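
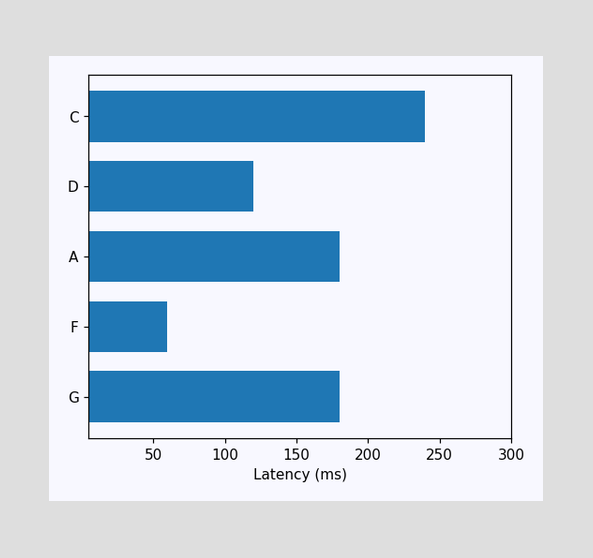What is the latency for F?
60ms

Reading along the chart's x-axis, the F bar reaches 60ms.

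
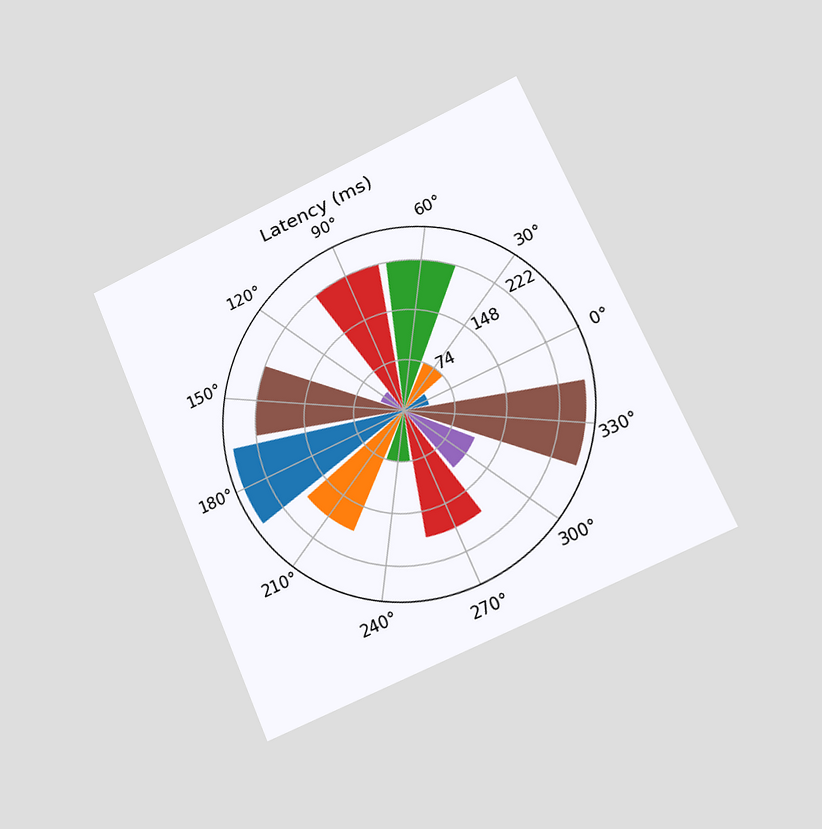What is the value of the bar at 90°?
The chart is tilted about 23° counter-clockwise and viewed slightly from the right. The bar at 90° reaches 222ms on the radial axis.

222ms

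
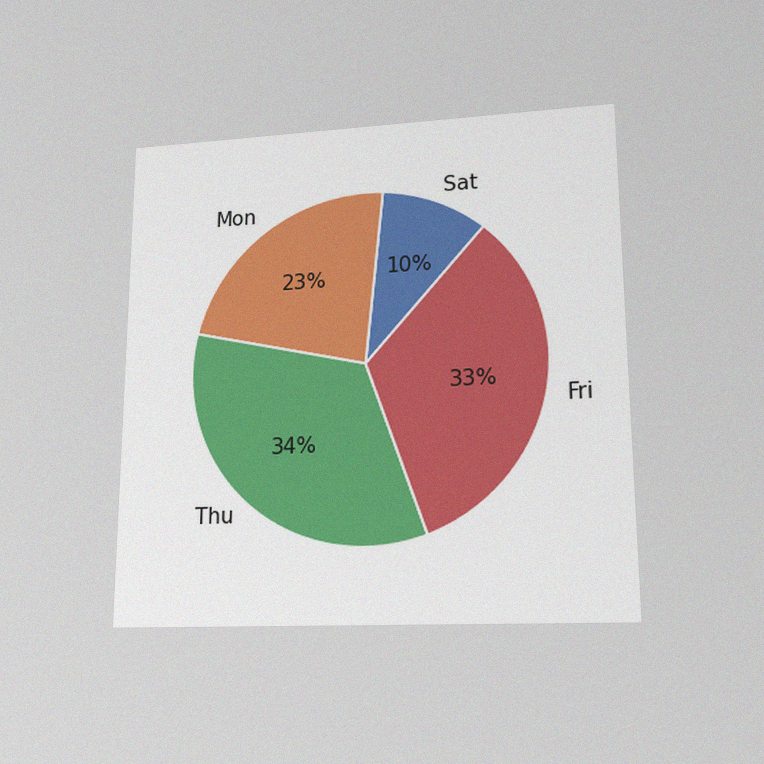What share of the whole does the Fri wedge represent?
33%

The chart is viewed at a slight angle, with some photo noise. The Fri slice takes up 33% of the pie.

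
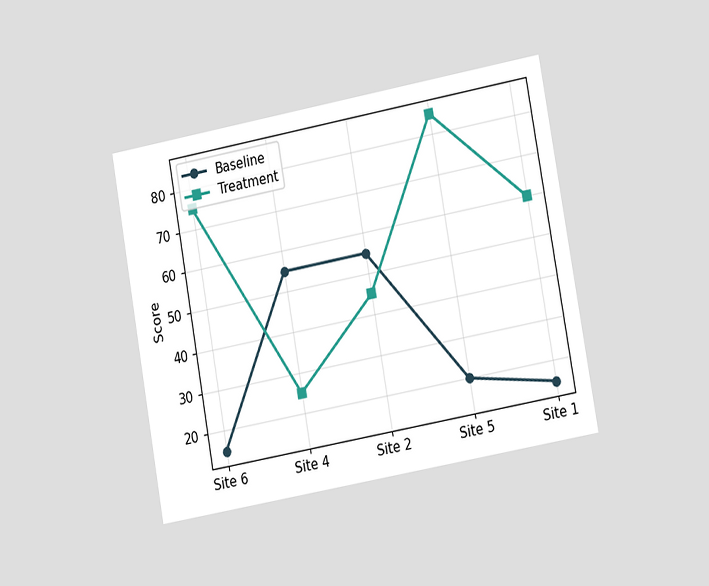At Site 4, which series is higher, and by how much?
Baseline, by 30

The chart is tilted about 10° counter-clockwise and viewed at a slight angle. At Site 4, Baseline sits above the other line by 30.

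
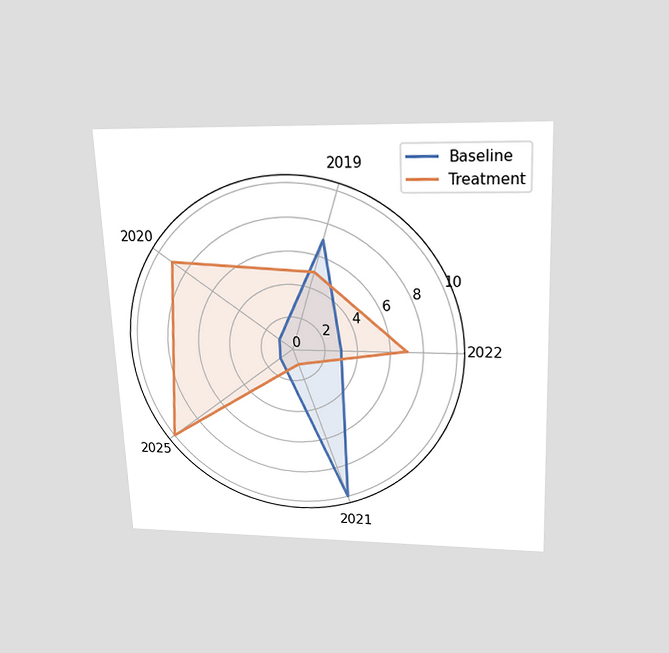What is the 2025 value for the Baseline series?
1

The chart is tilted about 2° counter-clockwise and viewed slightly from above. On the 2025 axis, Baseline reaches 1.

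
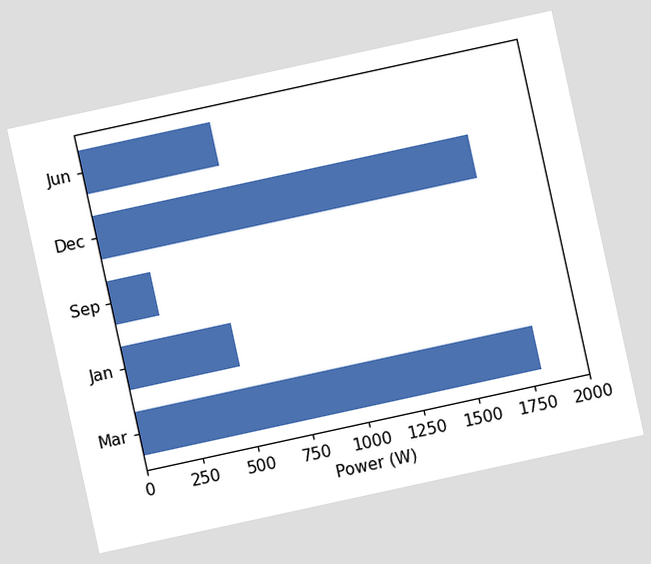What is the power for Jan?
500W

The chart is tilted about 12° counter-clockwise. Reading along the chart's x-axis, the Jan bar reaches 500W.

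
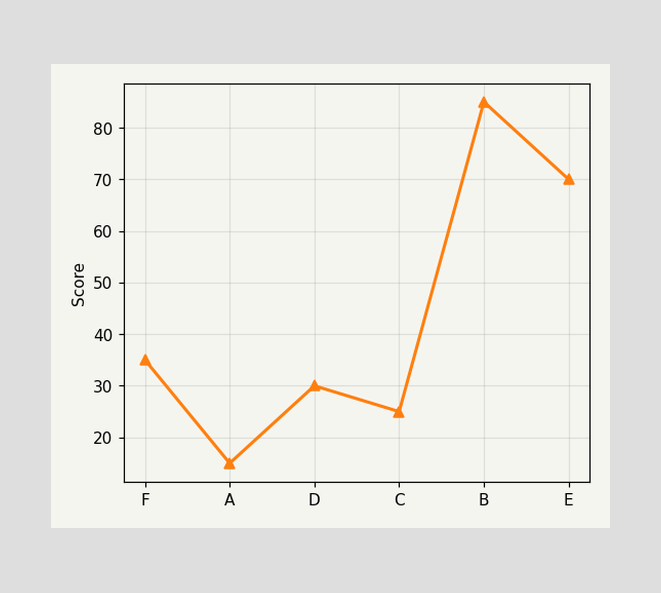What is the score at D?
30

At D, the line is at 30.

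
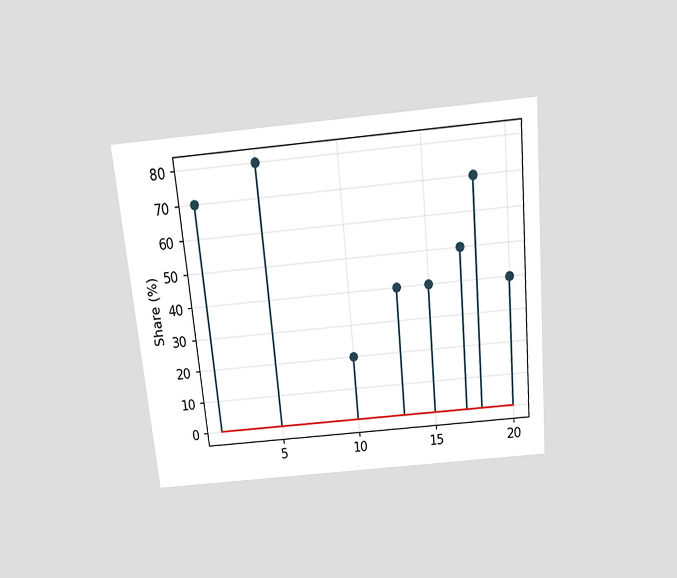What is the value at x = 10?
The chart is tilted about 5° counter-clockwise and viewed slightly from above. The stem at x=10 reaches 20%.

20%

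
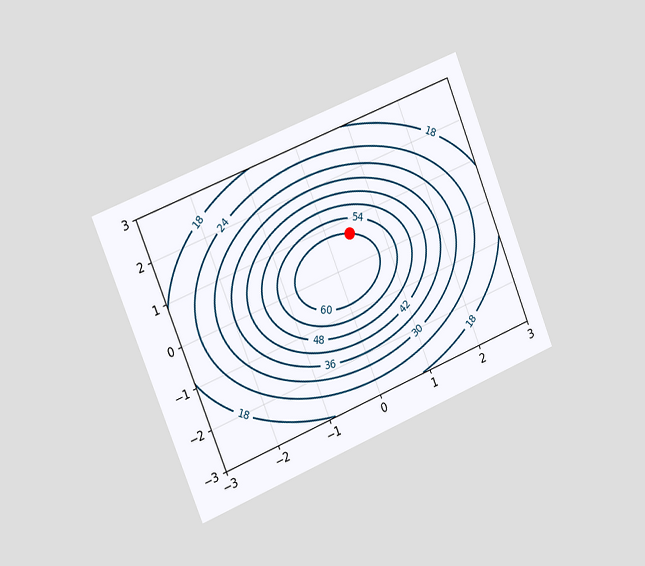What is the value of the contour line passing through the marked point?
The chart is tilted about 22° counter-clockwise and viewed slightly from the left. The marked point sits on the contour labelled 60.

60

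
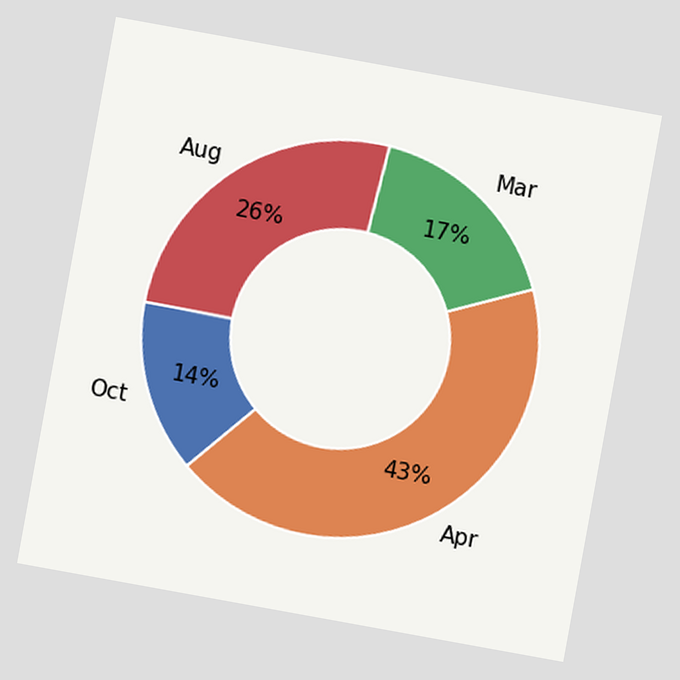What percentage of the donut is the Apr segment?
43%

The chart is tilted about 10° clockwise. The Apr segment takes up 43% of the ring.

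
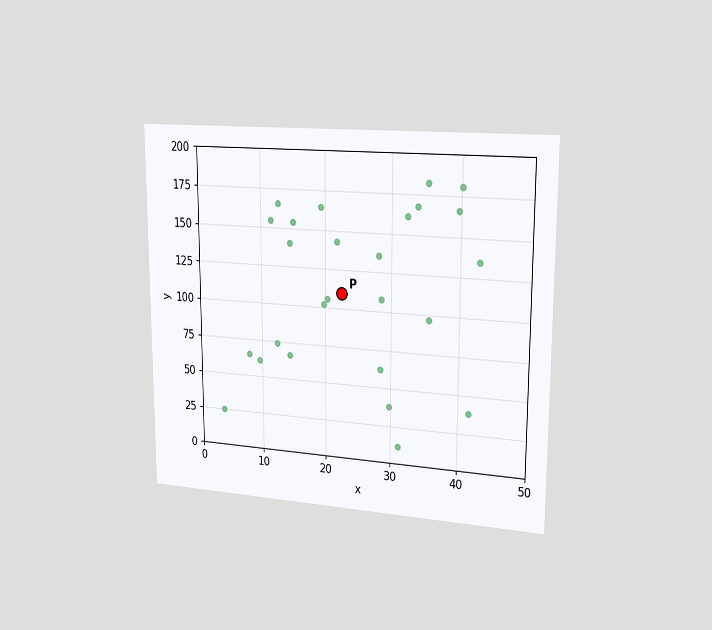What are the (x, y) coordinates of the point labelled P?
The chart is viewed slightly from the right. Following the gridlines from P to each axis, P sits at (22.5, 110).

(22.5, 110)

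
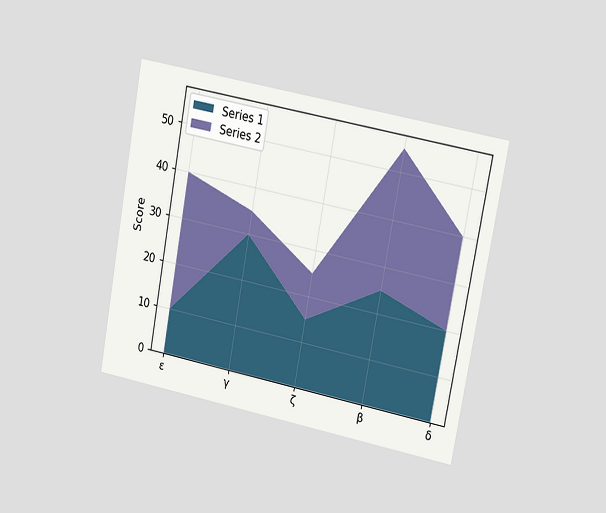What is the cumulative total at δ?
The chart is tilted about 10° clockwise and viewed slightly from the right. The stacked total at δ reaches 40.

40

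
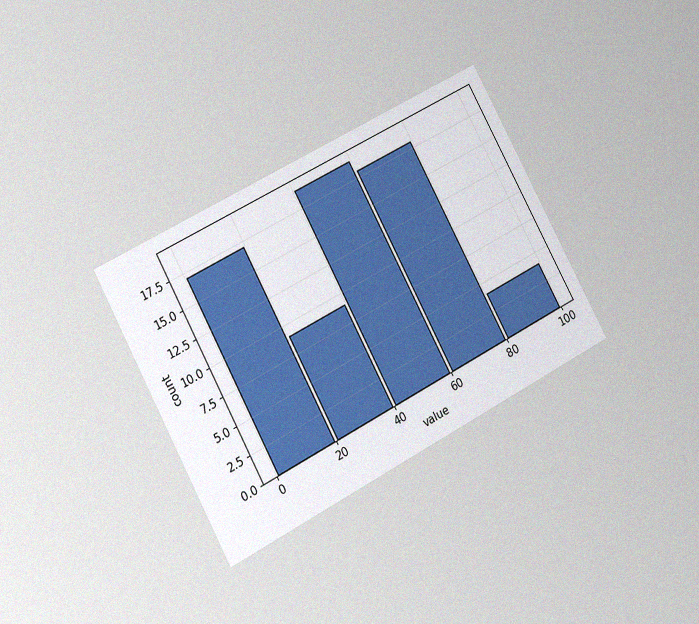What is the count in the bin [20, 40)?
The chart is tilted about 28° counter-clockwise and viewed at a slight angle, with some photo noise. The [20, 40) bin has height 9.

9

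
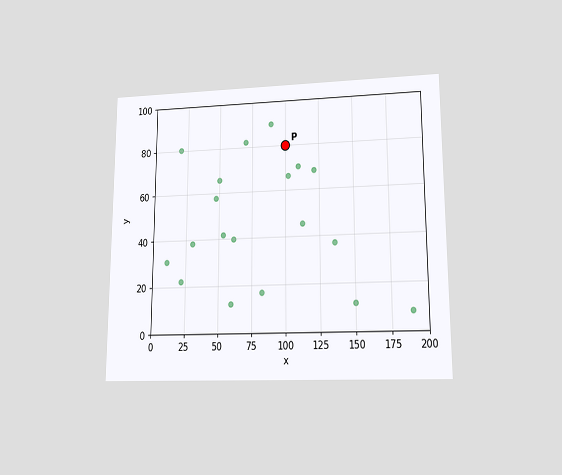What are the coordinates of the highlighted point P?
(100, 80)

The chart is viewed at a slight angle. Following the gridlines from P to each axis, P sits at (100, 80).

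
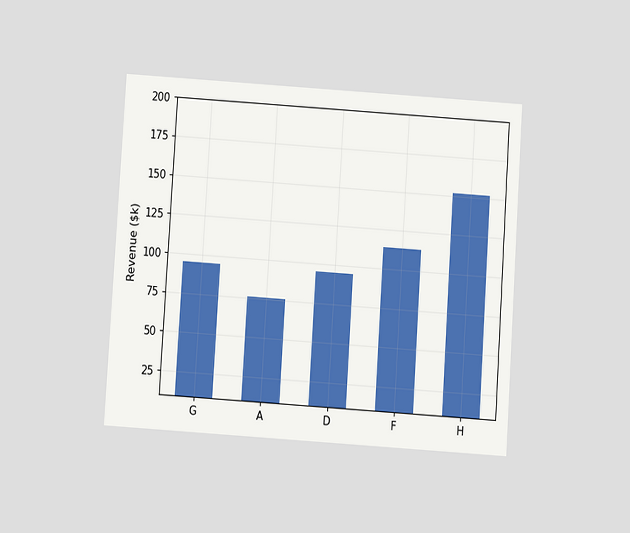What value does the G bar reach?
$95k

The chart is tilted about 4° clockwise and viewed slightly from below. Reading along the chart's y-axis, the G bar reaches $95k.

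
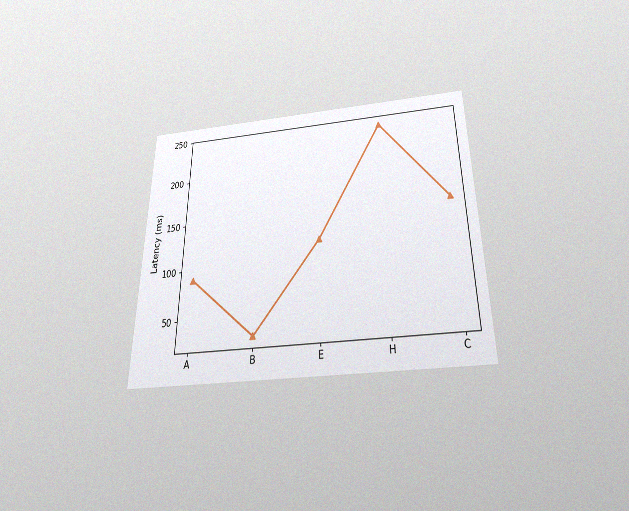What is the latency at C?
150ms

The chart is viewed slightly from below, with some photo noise. At C, the line is at 150ms.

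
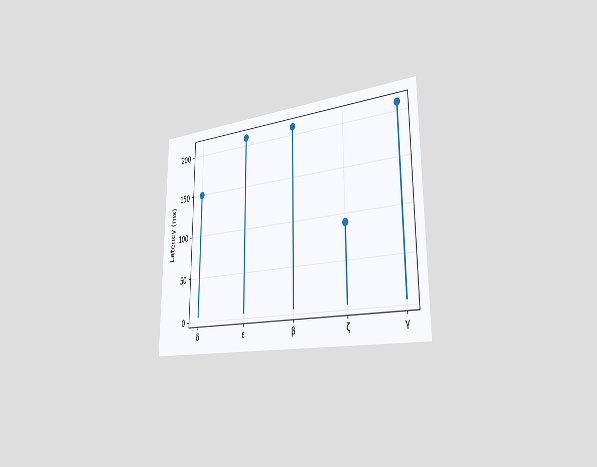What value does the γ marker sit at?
210ms

The chart is viewed slightly from the right. The γ marker sits at 210ms.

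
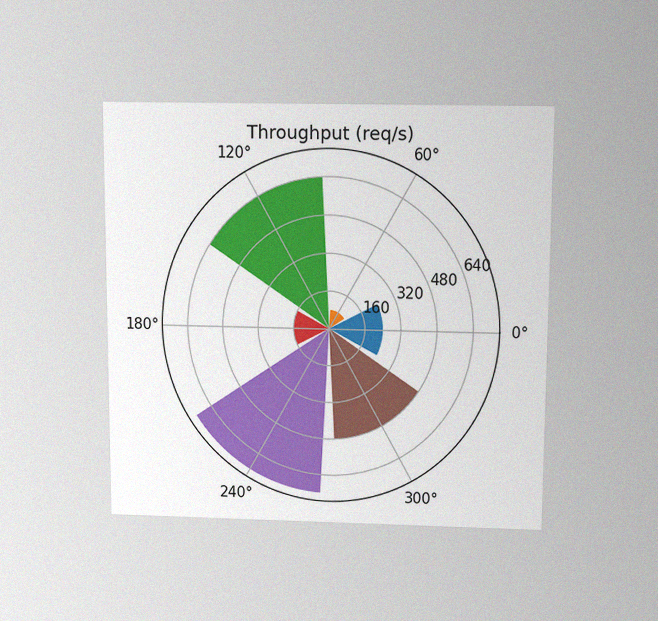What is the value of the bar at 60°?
The chart is viewed slightly from above, with some photo noise. The bar at 60° reaches 80req/s on the radial axis.

80req/s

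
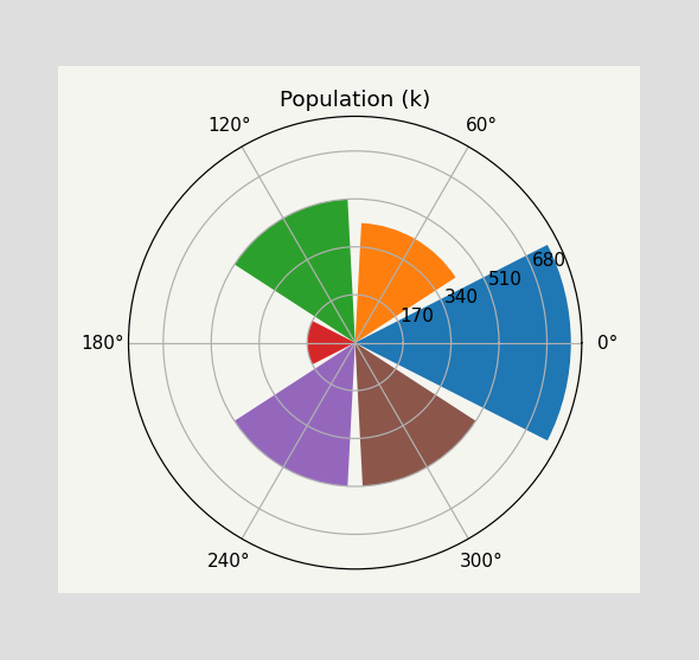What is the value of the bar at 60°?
The bar at 60° reaches 425k on the radial axis.

425k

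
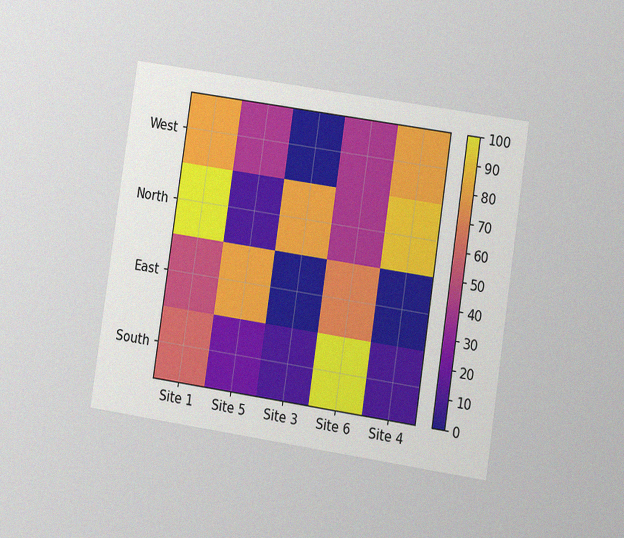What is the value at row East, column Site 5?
The chart is tilted about 8° clockwise and viewed at a slight angle, with some photo noise. Matching cell (East, Site 5) against the colorbar gives 80.

80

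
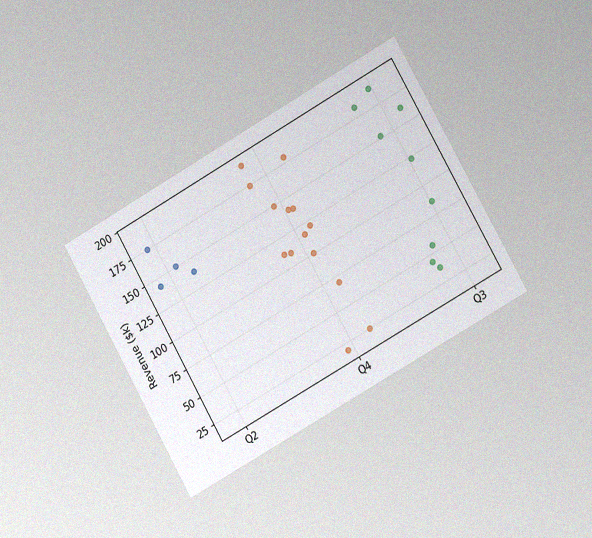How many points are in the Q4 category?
14

The chart is tilted about 29° counter-clockwise and viewed slightly from the right, with some photo noise. Counting the markers in the Q4 column gives 14.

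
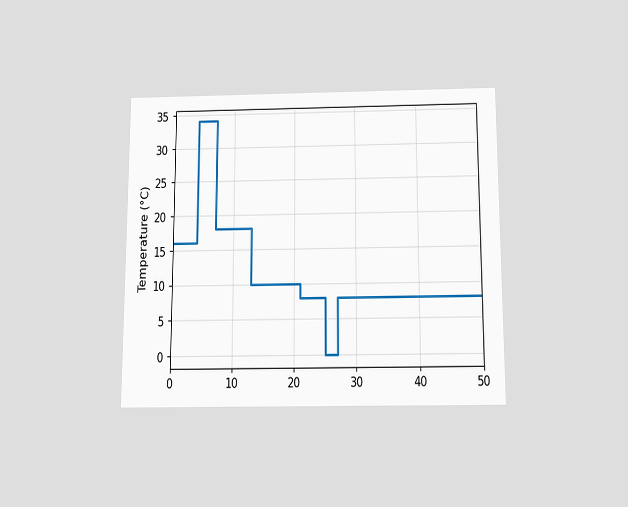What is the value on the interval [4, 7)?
The chart is viewed slightly from below. On [4, 7) the step sits at 34°C.

34°C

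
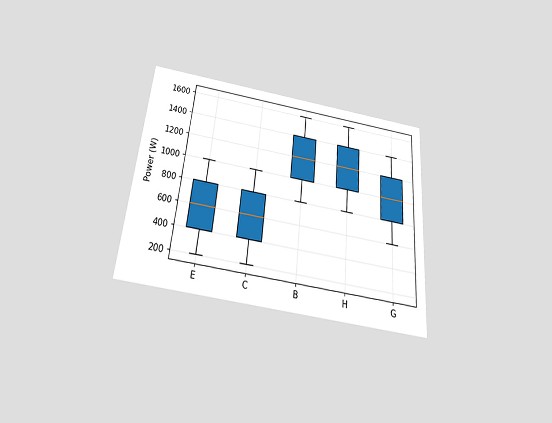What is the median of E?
600W

The chart is tilted about 5° clockwise and viewed slightly from below. The median line in the E box sits at 600W.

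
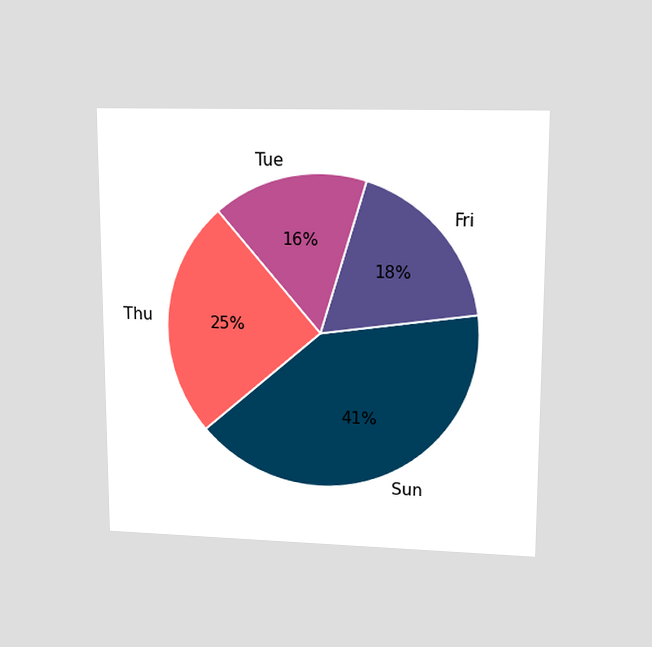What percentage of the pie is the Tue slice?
The chart is viewed at a slight angle. The Tue slice takes up 16% of the pie.

16%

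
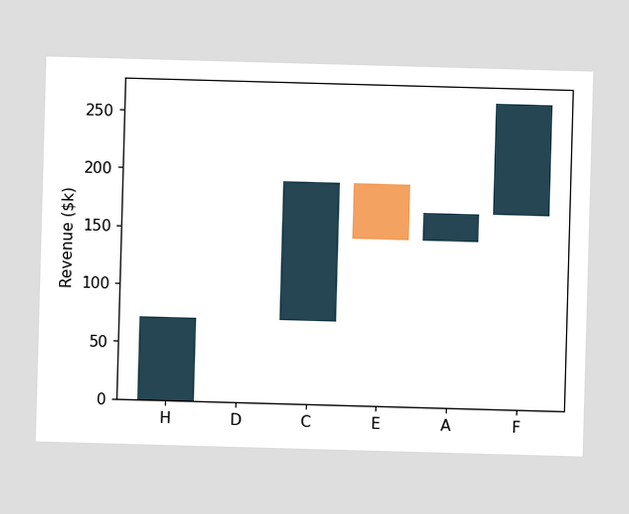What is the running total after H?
After H the running total reaches $72k.

$72k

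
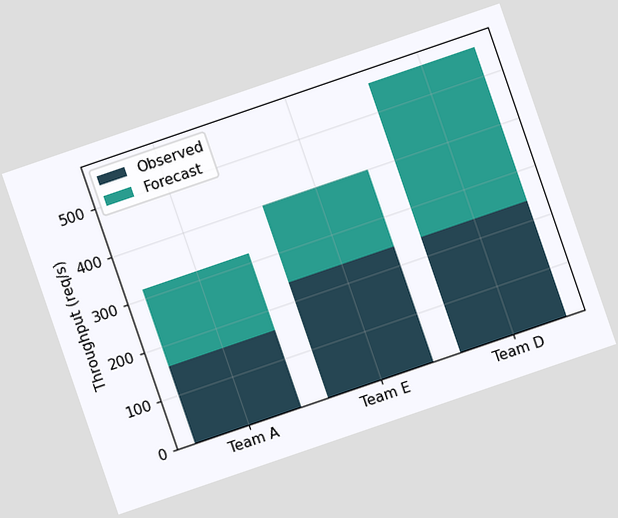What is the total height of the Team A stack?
320req/s

The chart is tilted about 19° counter-clockwise. The Team A stack's top reaches 320req/s on the y-axis.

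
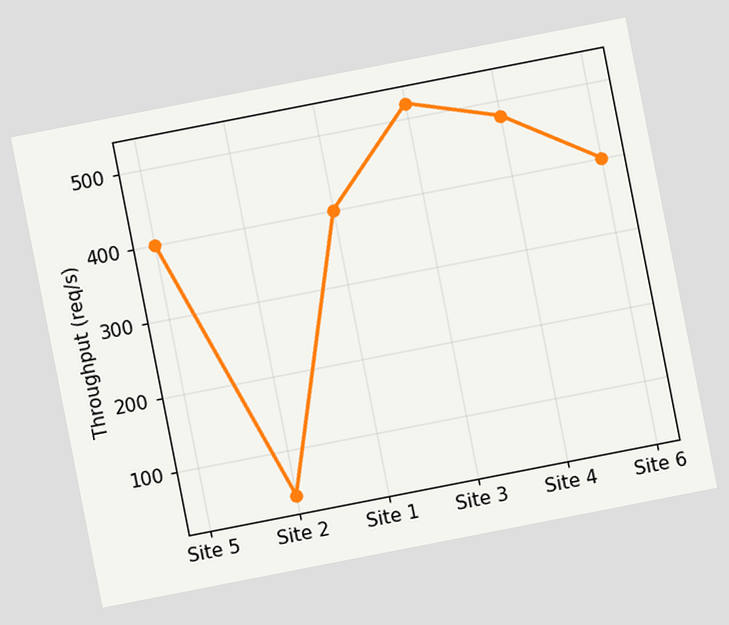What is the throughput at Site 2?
40req/s

The chart is tilted about 11° counter-clockwise. At Site 2, the line is at 40req/s.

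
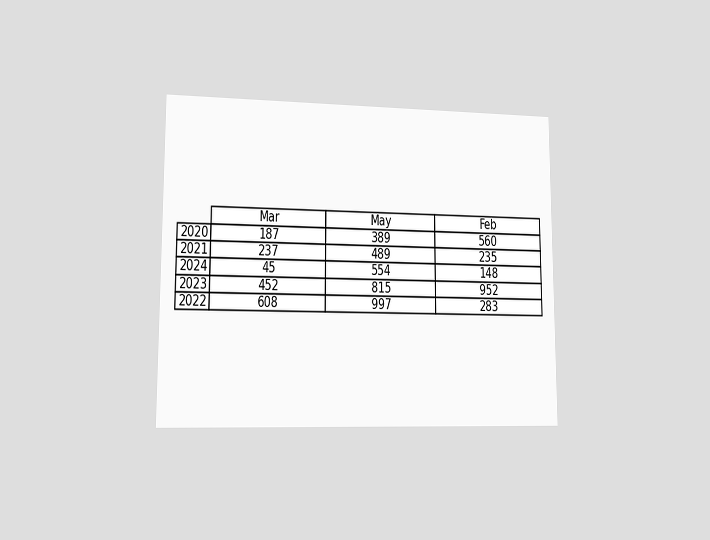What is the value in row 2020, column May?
389

The chart is viewed at a slight angle. The (2020, May) cell reads 389.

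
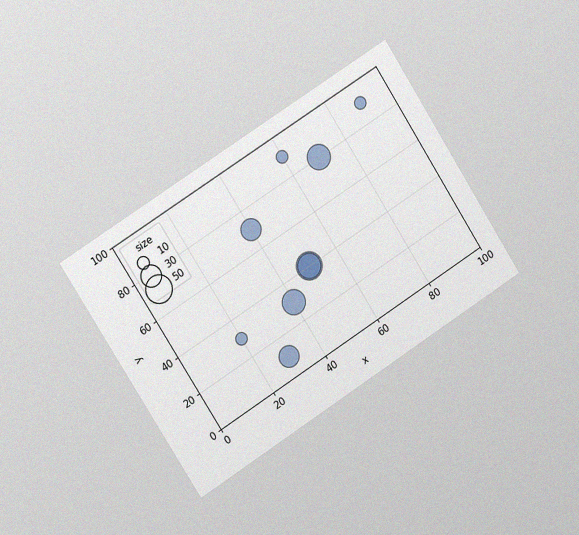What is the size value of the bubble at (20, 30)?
10

The chart is tilted about 33° counter-clockwise and viewed slightly from the left, with some photo noise. Matching the bubble at (20, 30) against the size legend gives 10.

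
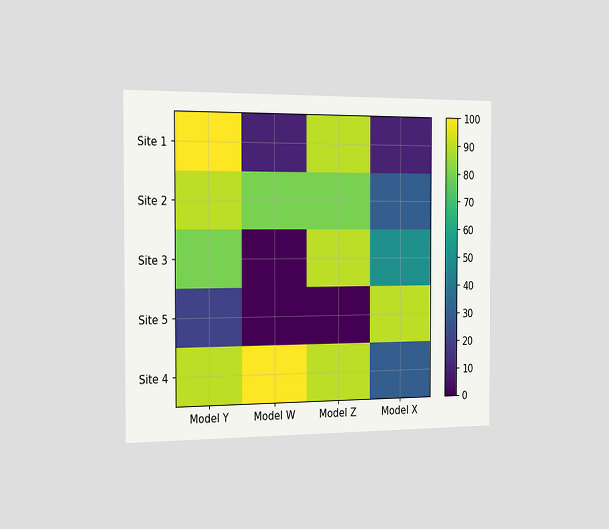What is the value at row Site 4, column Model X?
The chart is viewed slightly from the left. Matching cell (Site 4, Model X) against the colorbar gives 30.

30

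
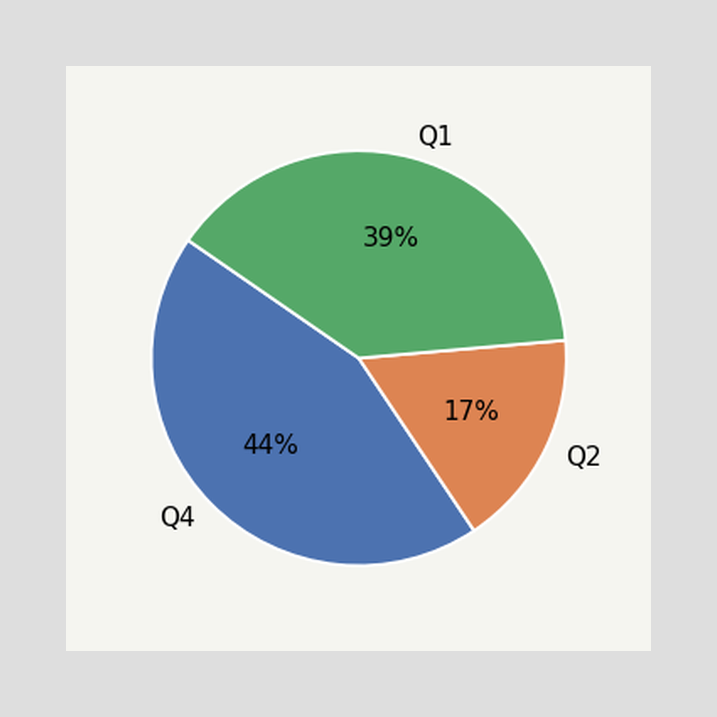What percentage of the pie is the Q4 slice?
The Q4 slice takes up 44% of the pie.

44%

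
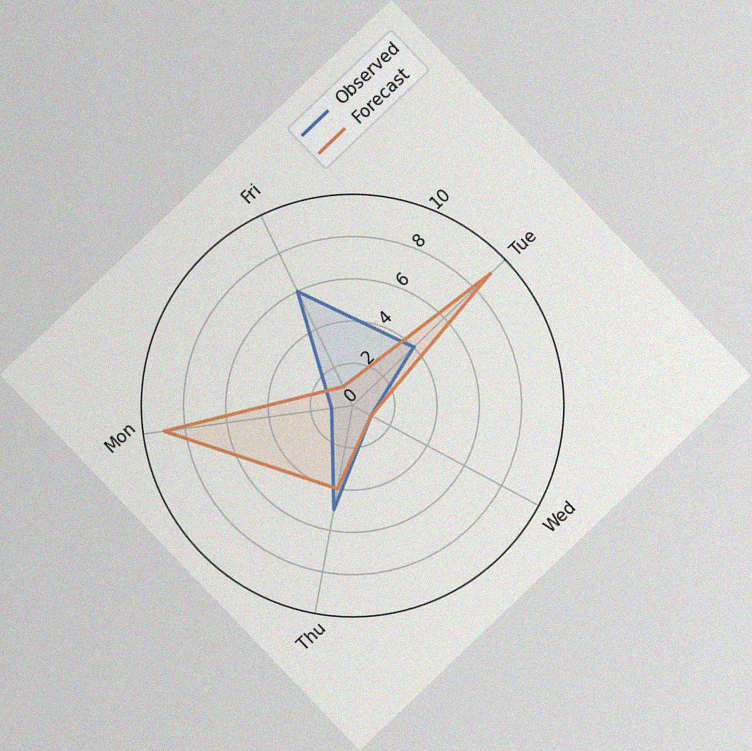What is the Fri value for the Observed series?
6

The chart is tilted about 44° counter-clockwise, with some photo noise. On the Fri axis, Observed reaches 6.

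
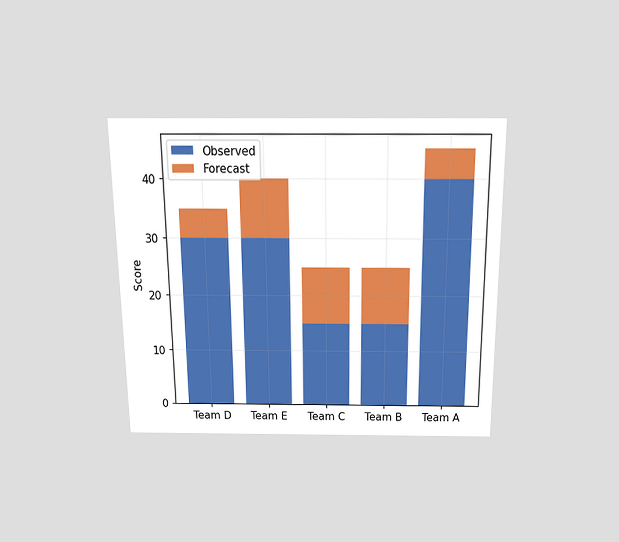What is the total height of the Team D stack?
The chart is viewed slightly from above. The Team D stack's top reaches 35 on the y-axis.

35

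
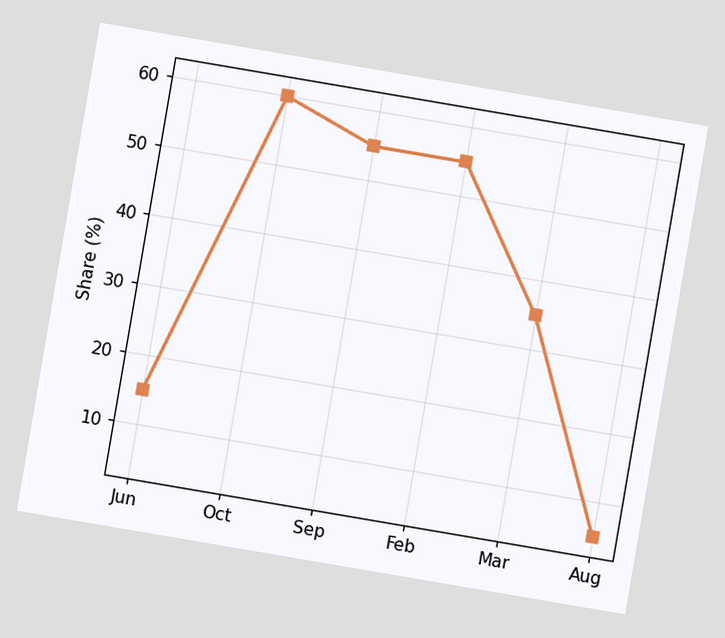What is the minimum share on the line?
The chart is tilted about 10° clockwise. The lowest point is at Aug, and reading across to the y-axis gives 5%.

5%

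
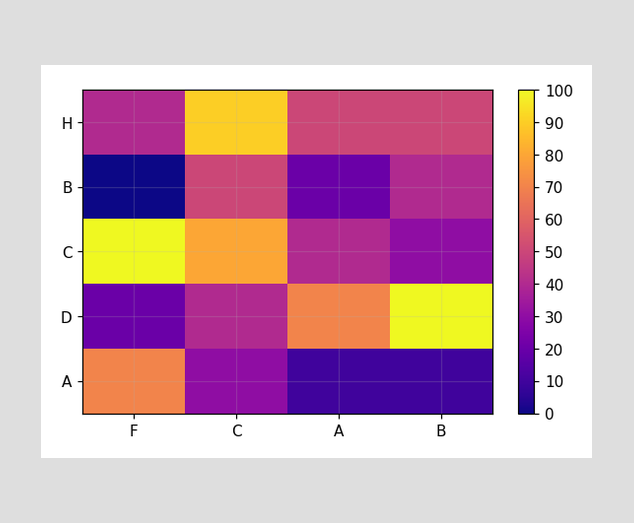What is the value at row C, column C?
Matching cell (C, C) against the colorbar gives 80.

80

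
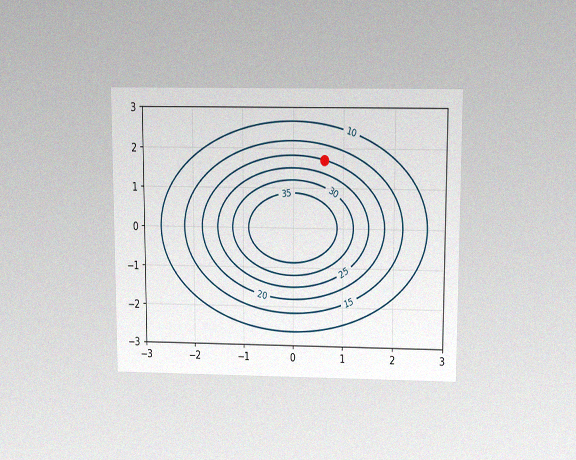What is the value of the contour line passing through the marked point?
20

The chart is viewed slightly from above, with some photo noise. The marked point sits on the contour labelled 20.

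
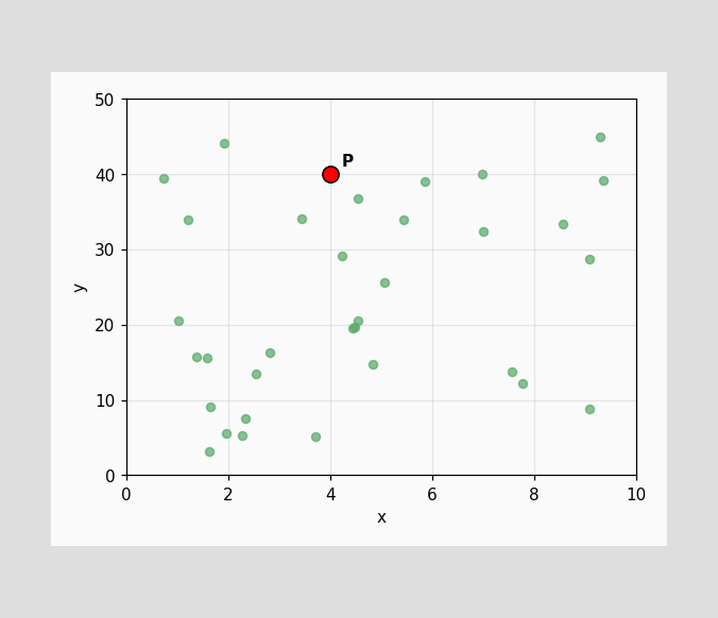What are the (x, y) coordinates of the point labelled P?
Following the gridlines from P to each axis, P sits at (4, 40).

(4, 40)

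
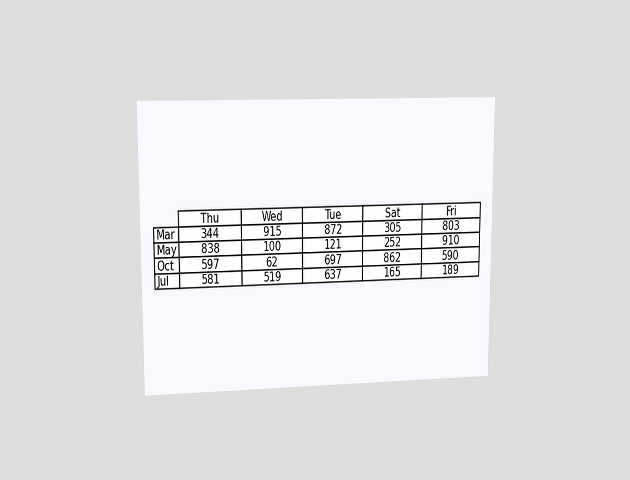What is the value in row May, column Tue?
121

The chart is viewed at a slight angle. The (May, Tue) cell reads 121.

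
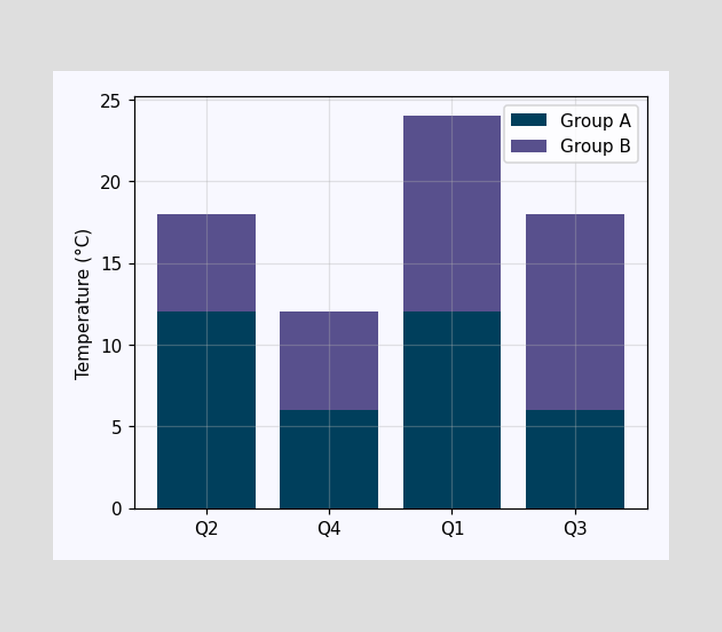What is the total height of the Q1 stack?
24°C

The Q1 stack's top reaches 24°C on the y-axis.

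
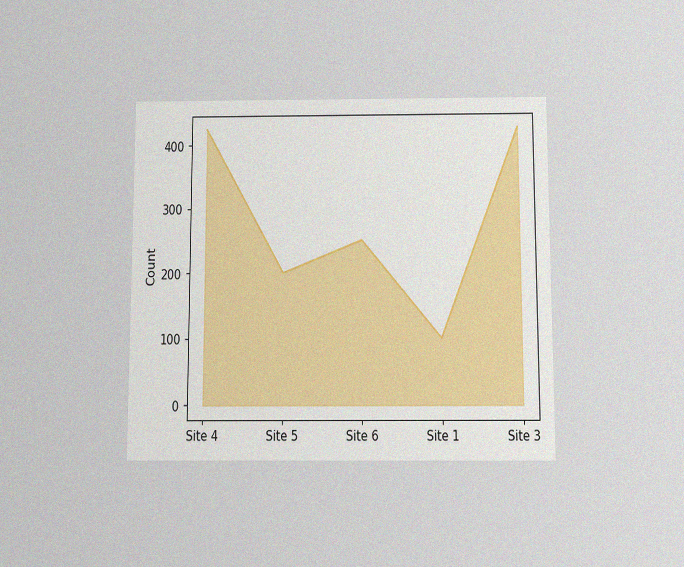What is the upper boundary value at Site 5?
The chart is viewed slightly from below, with some photo noise. At Site 5 the upper boundary is at 200.

200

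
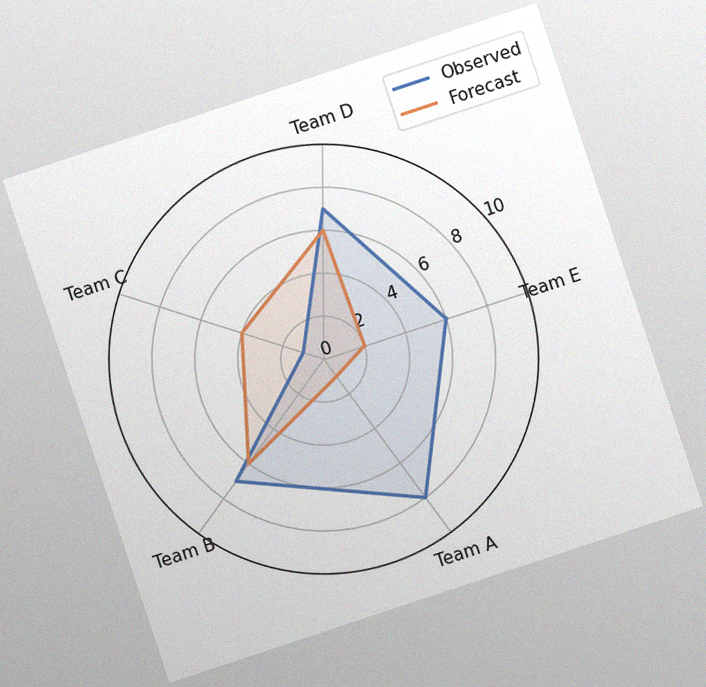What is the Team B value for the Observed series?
7

The chart is tilted about 18° counter-clockwise, with some photo noise. On the Team B axis, Observed reaches 7.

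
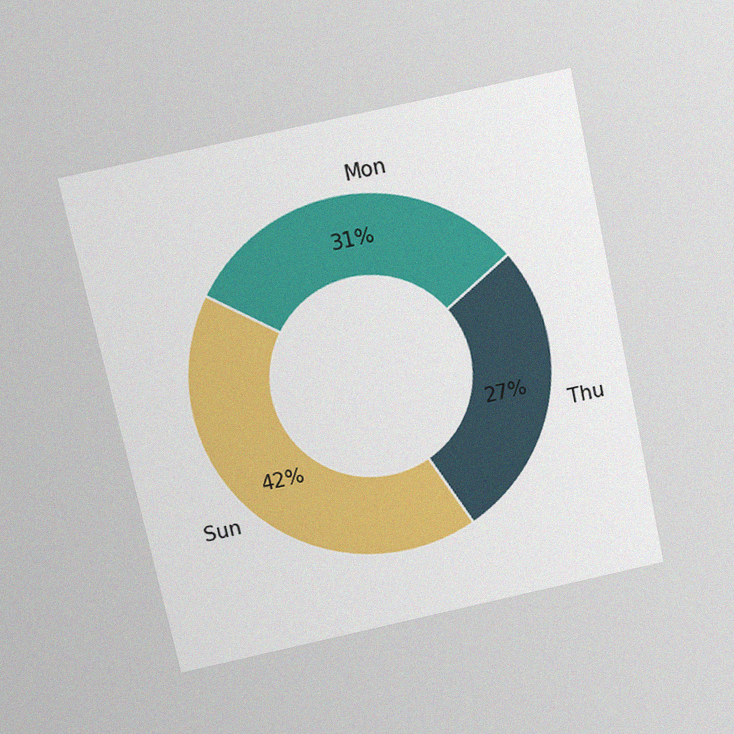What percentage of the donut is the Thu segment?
27%

The chart is tilted about 12° counter-clockwise and viewed slightly from above, with some photo noise. The Thu segment takes up 27% of the ring.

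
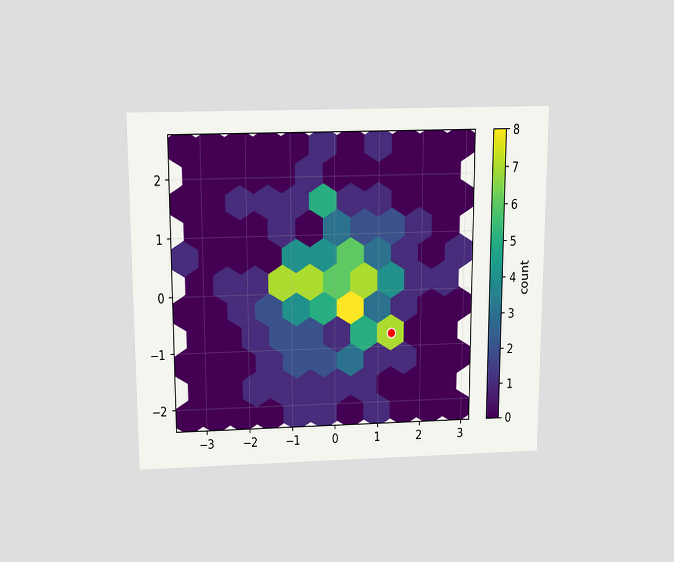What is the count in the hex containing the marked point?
7

The chart is viewed slightly from above. The marked hex reads 7 on the colorbar.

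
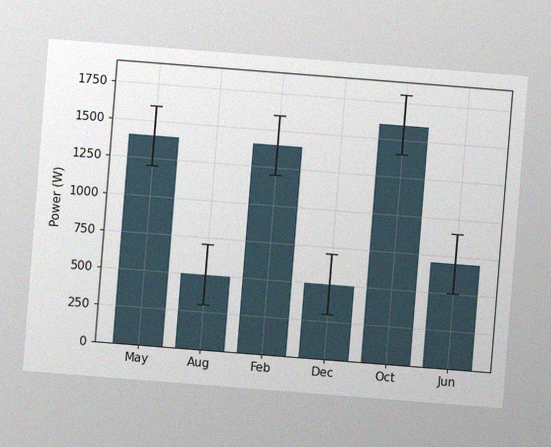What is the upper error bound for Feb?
The chart is tilted about 4° clockwise, with some photo noise. The Feb bar's upper whisker reaches 1600W.

1600W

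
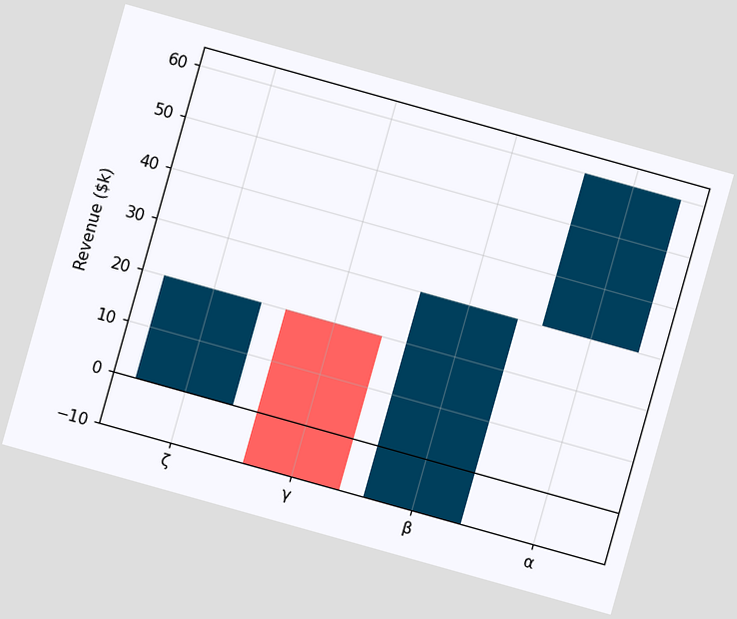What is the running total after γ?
The chart is tilted about 16° clockwise. After γ the running total reaches $-10k.

$-10k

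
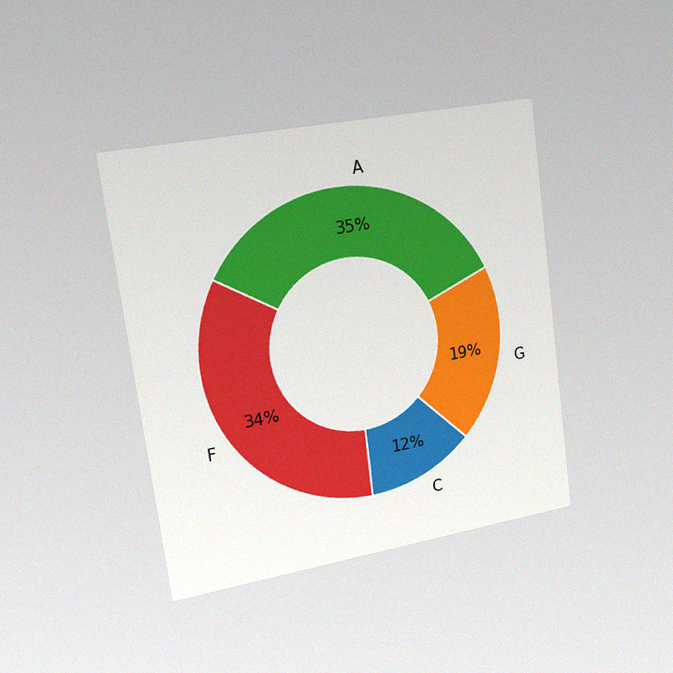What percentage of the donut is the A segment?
35%

The chart is tilted about 8° counter-clockwise and viewed slightly from the left, with some photo noise. The A segment takes up 35% of the ring.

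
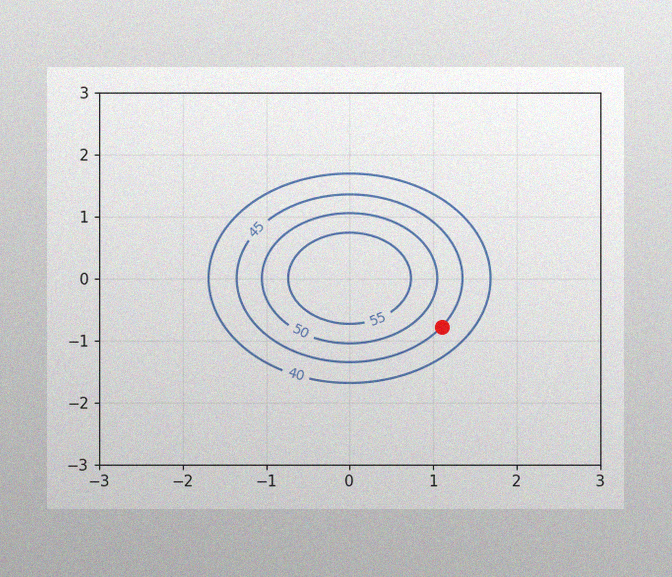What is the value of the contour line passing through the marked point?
The image has some photo noise and uneven lighting. The marked point sits on the contour labelled 45.

45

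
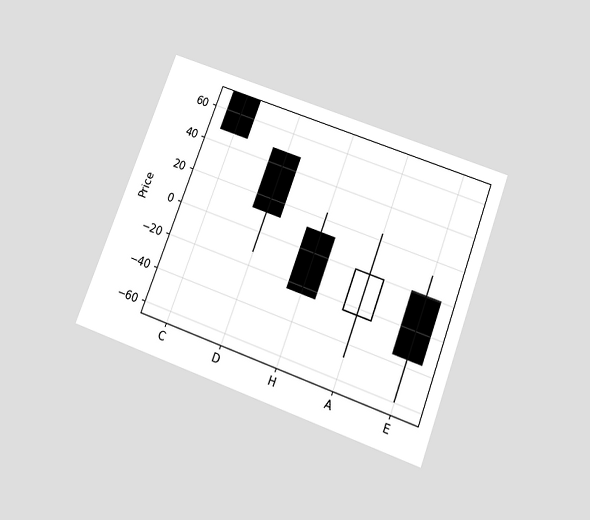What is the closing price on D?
The chart is tilted about 21° clockwise and viewed slightly from below. The D candle closes at 12.

12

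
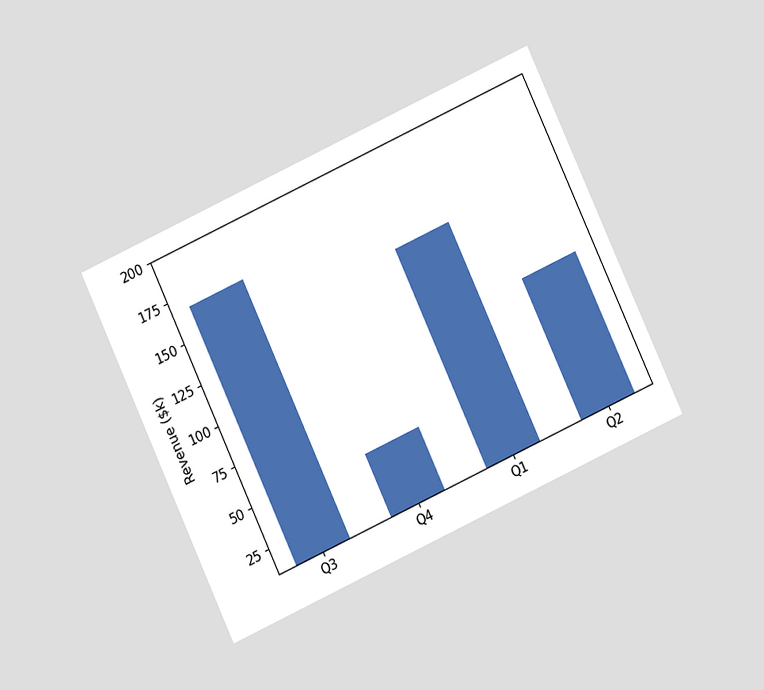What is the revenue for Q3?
$168k

The chart is tilted about 25° counter-clockwise and viewed at a slight angle. Reading along the chart's y-axis, the Q3 bar reaches $168k.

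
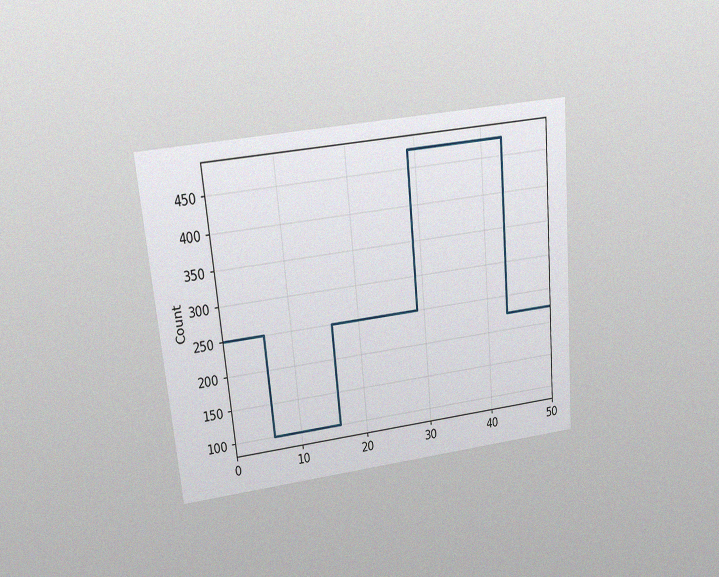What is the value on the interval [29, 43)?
The chart is tilted about 5° counter-clockwise and viewed at a slight angle, with some photo noise. On [29, 43) the step sits at 475.

475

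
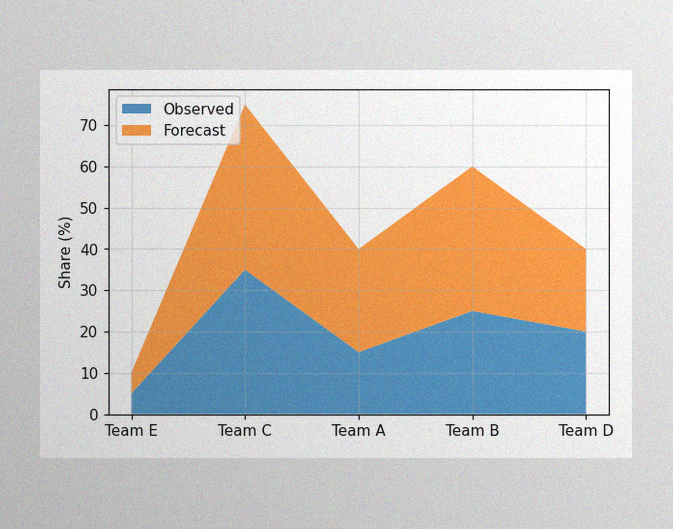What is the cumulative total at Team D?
The image has some photo noise and uneven lighting. The stacked total at Team D reaches 40%.

40%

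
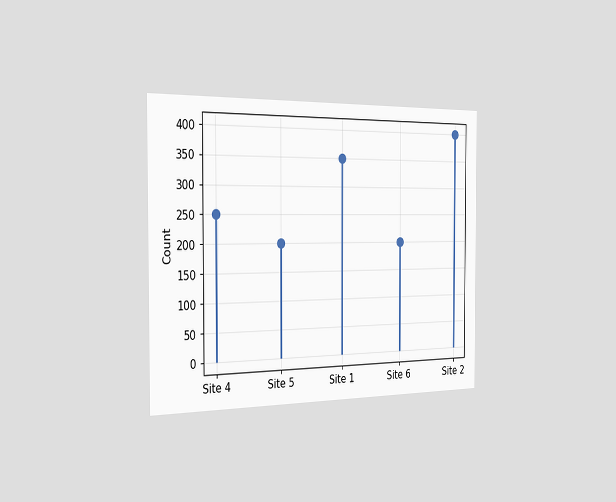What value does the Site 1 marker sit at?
350

The chart is viewed slightly from the left. The Site 1 marker sits at 350.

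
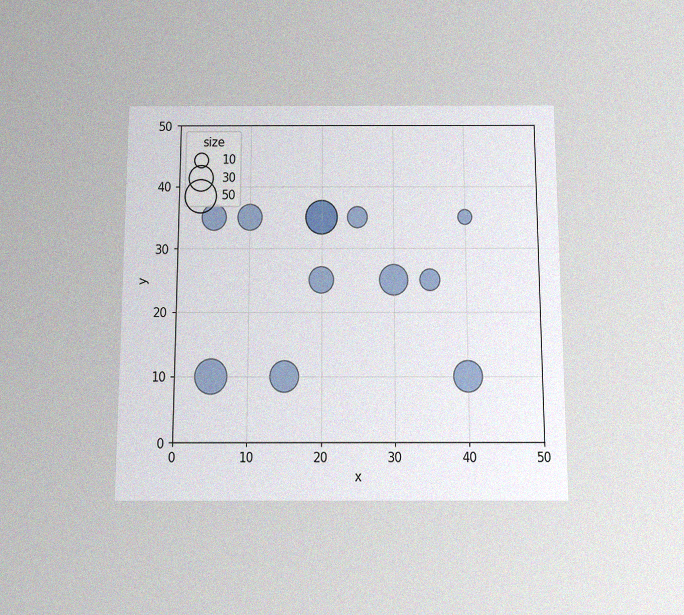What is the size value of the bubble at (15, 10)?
The chart is viewed slightly from below, with some photo noise. Matching the bubble at (15, 10) against the size legend gives 40.

40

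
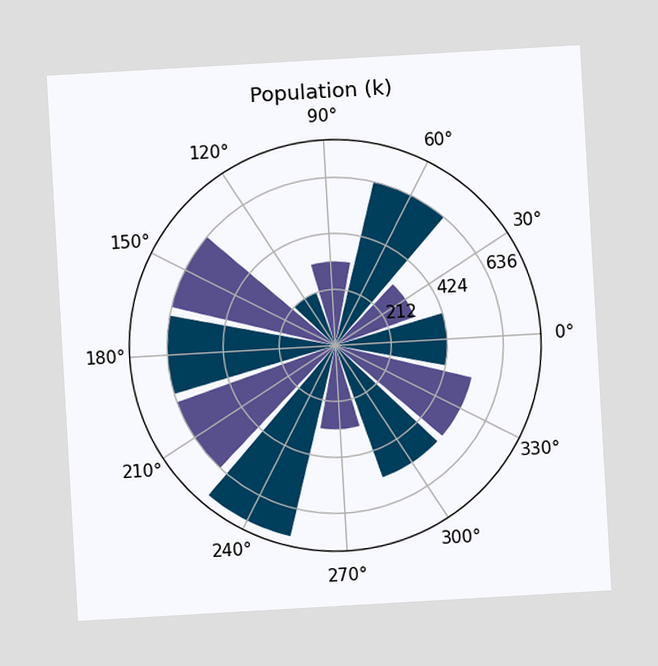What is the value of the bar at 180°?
The chart is tilted about 3° counter-clockwise. The bar at 180° reaches 636k on the radial axis.

636k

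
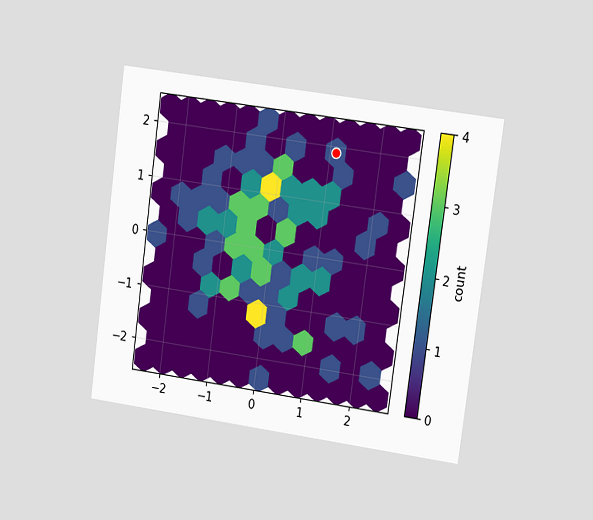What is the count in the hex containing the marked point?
The chart is tilted about 8° clockwise and viewed at a slight angle. The marked hex reads 1 on the colorbar.

1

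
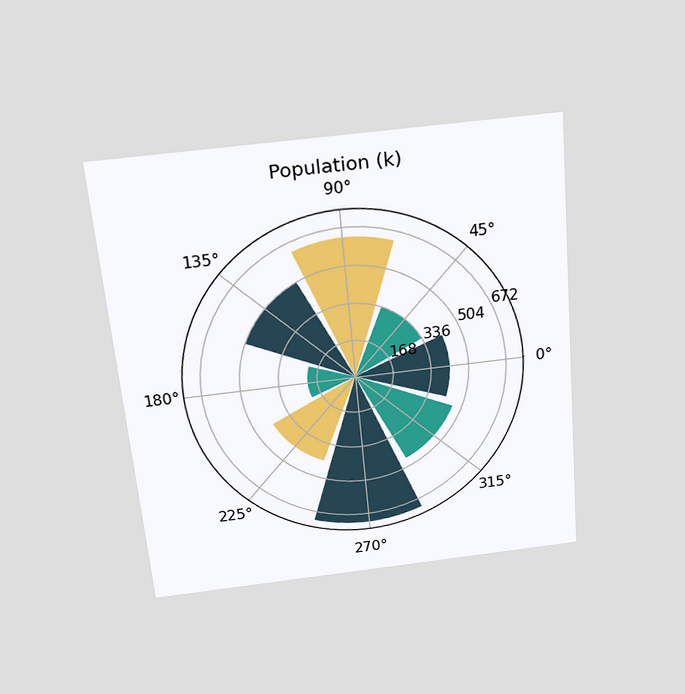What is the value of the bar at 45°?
The chart is tilted about 5° counter-clockwise and viewed slightly from above. The bar at 45° reaches 336k on the radial axis.

336k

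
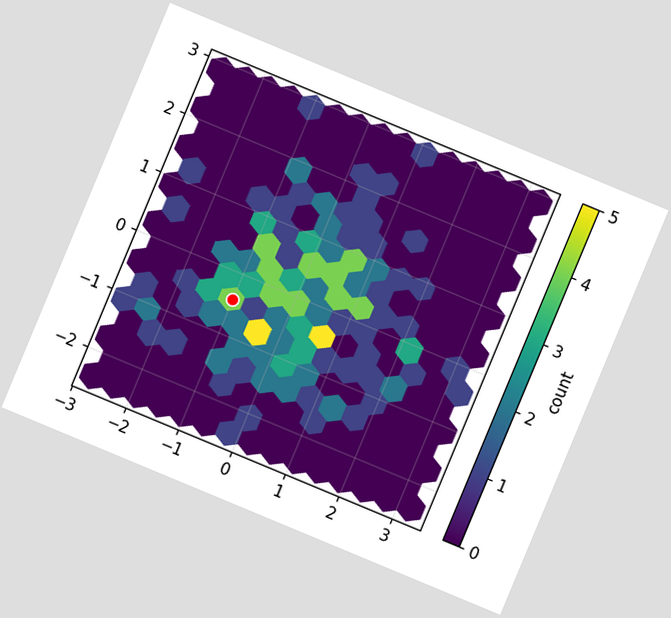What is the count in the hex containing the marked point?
4

The chart is tilted about 23° clockwise. The marked hex reads 4 on the colorbar.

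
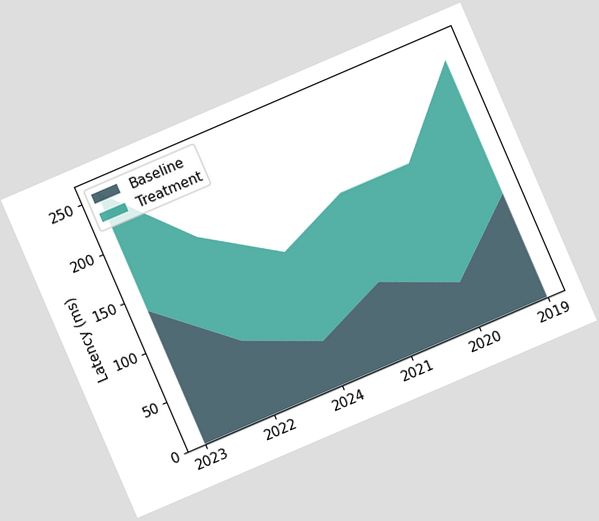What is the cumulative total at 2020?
The chart is tilted about 23° counter-clockwise. The stacked total at 2020 reaches 165ms.

165ms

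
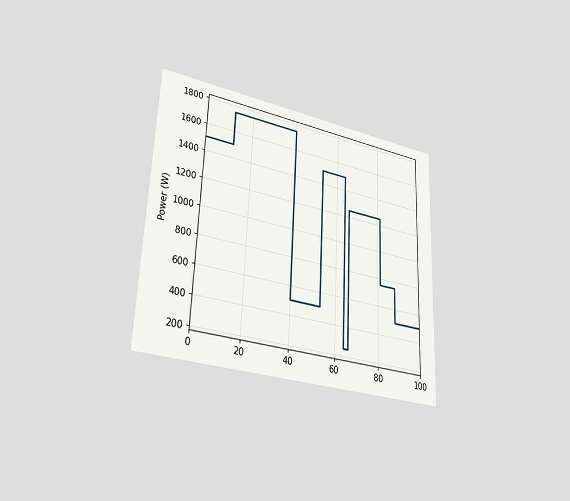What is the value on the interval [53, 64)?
The chart is tilted about 2° clockwise and viewed at a slight angle. On [53, 64) the step sits at 1500W.

1500W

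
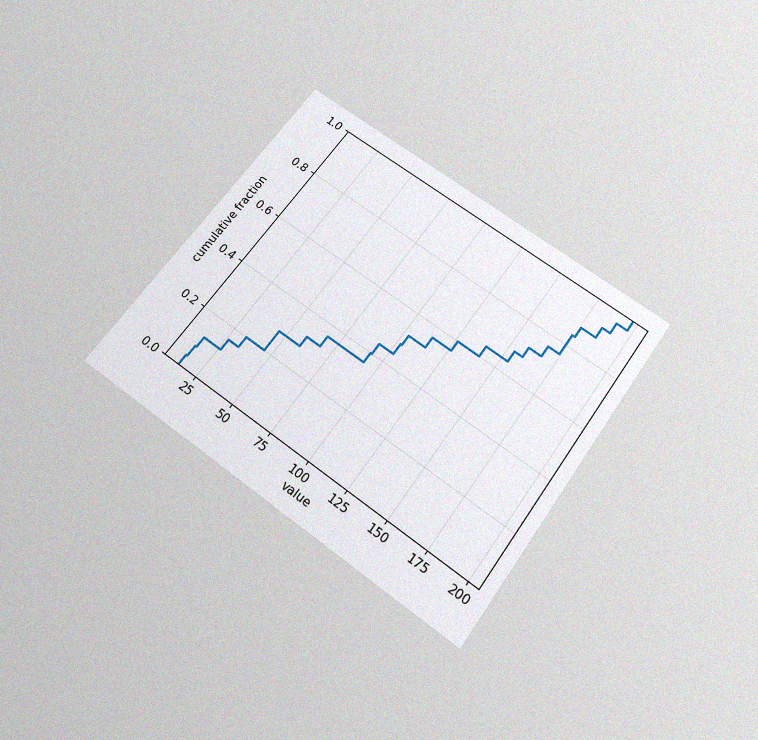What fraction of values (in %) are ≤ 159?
The chart is tilted about 36° clockwise and viewed slightly from below, with some photo noise. At x=159 the ECDF step is at 72%.

72%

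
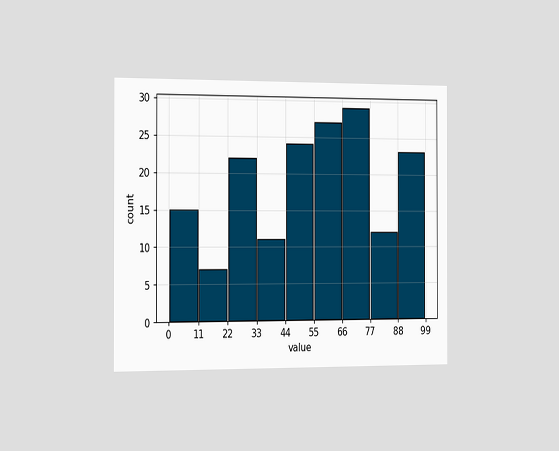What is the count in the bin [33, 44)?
The chart is viewed slightly from the left. The [33, 44) bin has height 11.

11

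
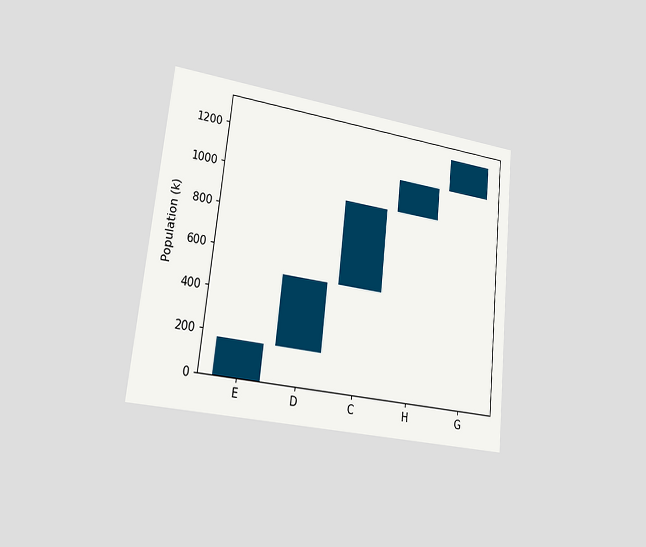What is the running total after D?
510k

The chart is tilted about 6° clockwise and viewed slightly from the left. After D the running total reaches 510k.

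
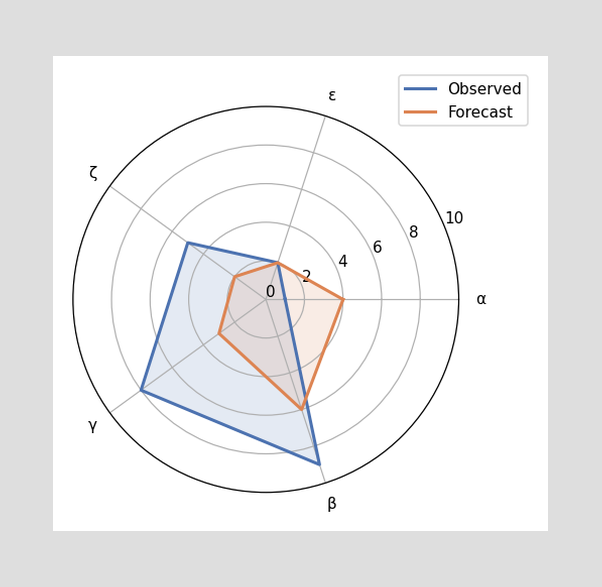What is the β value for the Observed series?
On the β axis, Observed reaches 9.

9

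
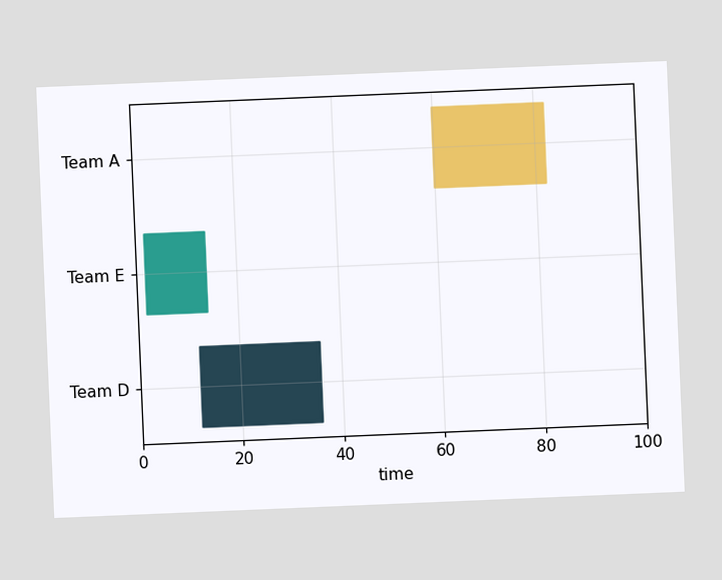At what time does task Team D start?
12

The chart is tilted about 2° counter-clockwise. The Team D bar begins at t=12.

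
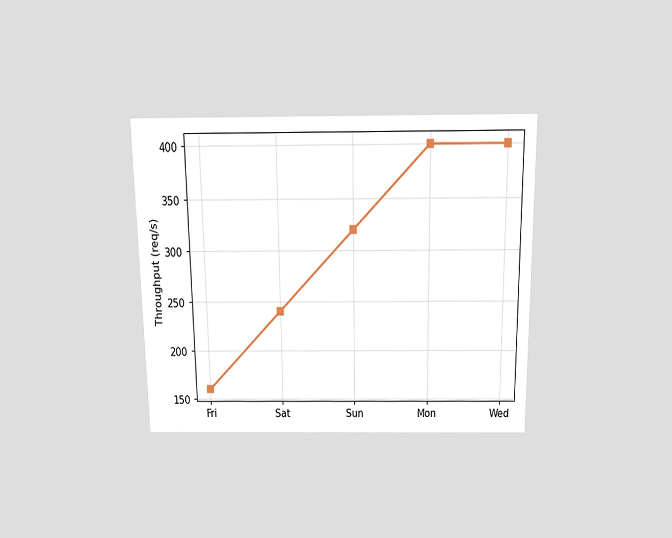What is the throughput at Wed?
400req/s

The chart is viewed slightly from above. At Wed, the line is at 400req/s.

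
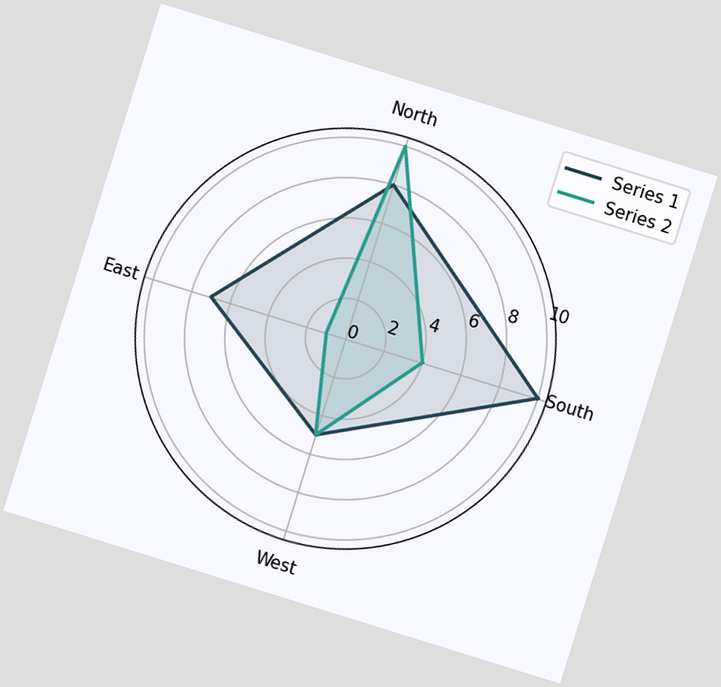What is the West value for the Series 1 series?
The chart is tilted about 17° clockwise. On the West axis, Series 1 reaches 5.

5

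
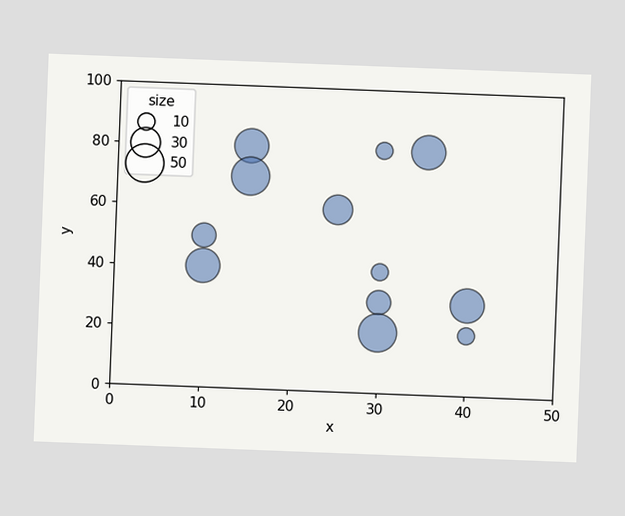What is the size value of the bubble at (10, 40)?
The chart is tilted about 2° clockwise. Matching the bubble at (10, 40) against the size legend gives 40.

40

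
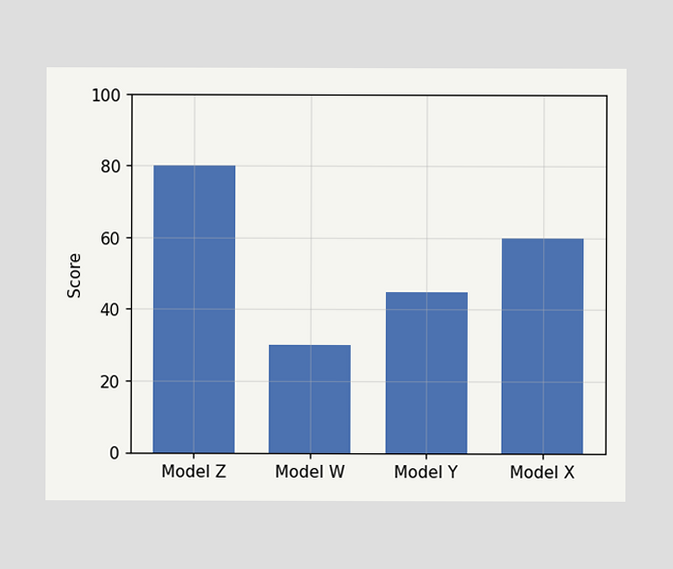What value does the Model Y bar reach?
45

Reading along the chart's y-axis, the Model Y bar reaches 45.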